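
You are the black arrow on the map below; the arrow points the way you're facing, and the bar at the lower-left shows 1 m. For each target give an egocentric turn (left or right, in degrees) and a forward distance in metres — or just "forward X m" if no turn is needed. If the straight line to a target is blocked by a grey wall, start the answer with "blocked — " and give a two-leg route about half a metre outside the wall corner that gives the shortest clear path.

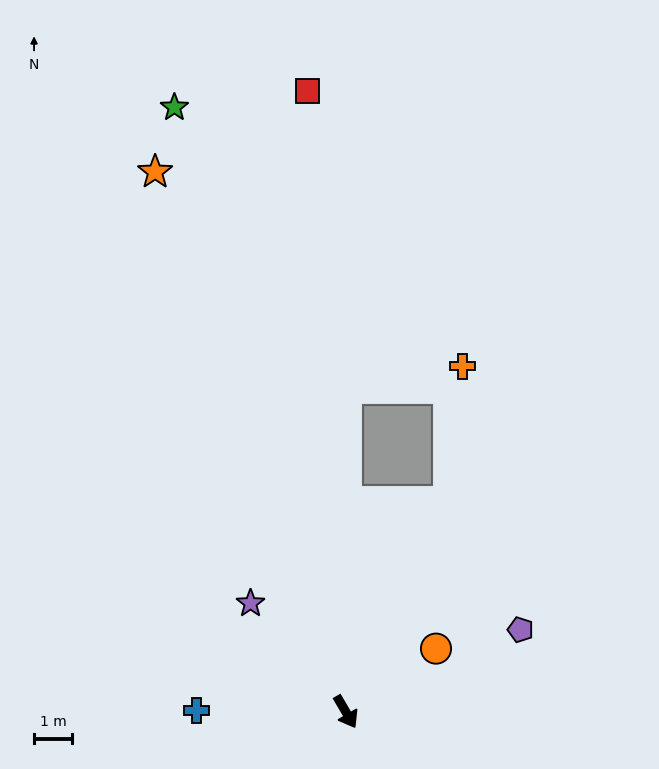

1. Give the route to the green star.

turn left 166°, forward 16.4 m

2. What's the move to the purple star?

turn right 169°, forward 3.8 m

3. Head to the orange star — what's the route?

turn left 169°, forward 14.9 m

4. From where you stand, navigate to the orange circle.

turn left 95°, forward 2.9 m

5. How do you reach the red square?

turn left 153°, forward 16.2 m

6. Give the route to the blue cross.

turn right 121°, forward 3.9 m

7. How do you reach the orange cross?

blocked — turn left 124°, forward 6.1 m, then turn left 20°, forward 3.6 m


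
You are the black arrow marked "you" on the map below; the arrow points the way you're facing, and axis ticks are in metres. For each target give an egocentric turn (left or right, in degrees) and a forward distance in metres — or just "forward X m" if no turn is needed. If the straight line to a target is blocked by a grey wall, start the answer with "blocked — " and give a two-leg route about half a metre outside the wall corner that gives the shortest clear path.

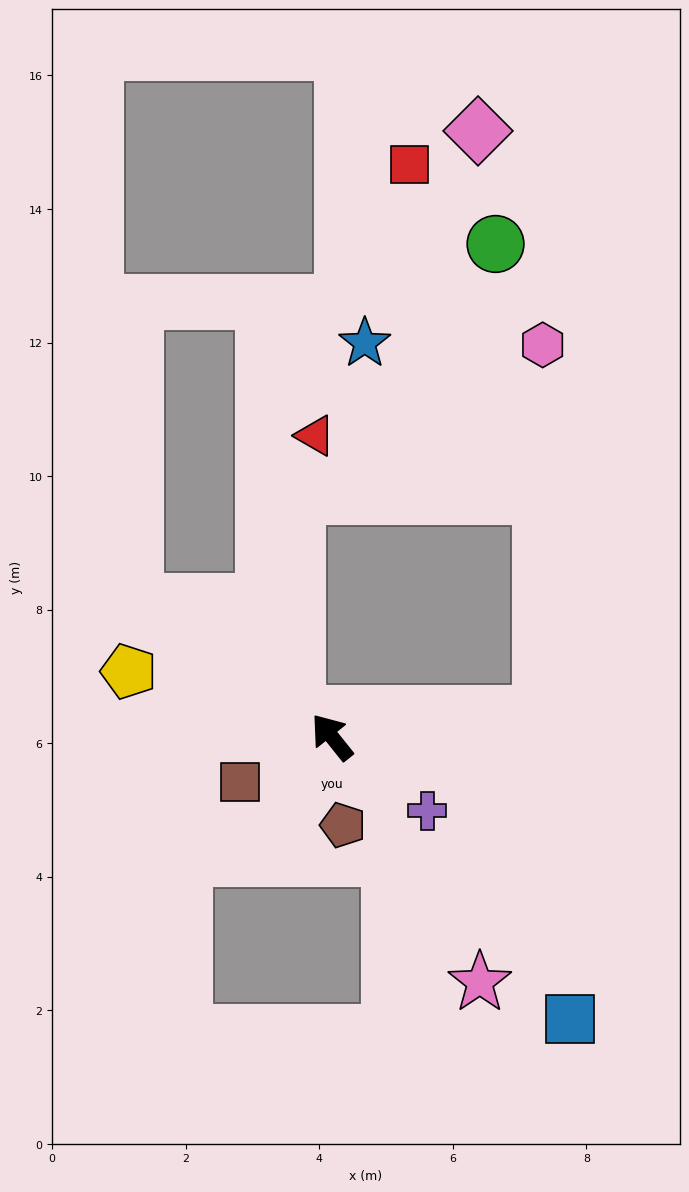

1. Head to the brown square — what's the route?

turn left 77°, forward 1.5 m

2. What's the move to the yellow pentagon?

turn left 33°, forward 3.2 m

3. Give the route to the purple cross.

turn right 166°, forward 1.8 m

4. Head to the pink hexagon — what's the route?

blocked — turn right 122°, forward 3.2 m, then turn left 83°, forward 5.5 m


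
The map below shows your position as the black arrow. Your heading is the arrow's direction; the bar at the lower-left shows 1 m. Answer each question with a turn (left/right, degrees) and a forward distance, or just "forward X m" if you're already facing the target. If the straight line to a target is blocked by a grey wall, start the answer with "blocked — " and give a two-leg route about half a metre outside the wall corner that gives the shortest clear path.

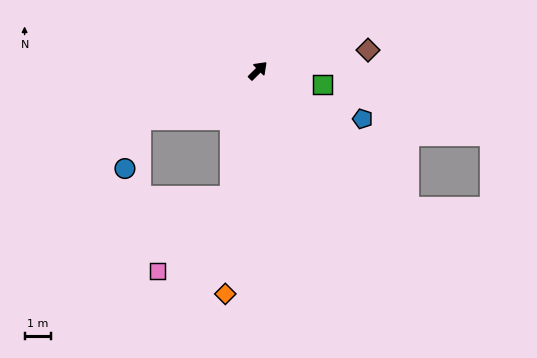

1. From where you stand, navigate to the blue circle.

blocked — turn left 158°, forward 4.8 m, then turn left 50°, forward 2.0 m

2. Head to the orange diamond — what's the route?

turn right 143°, forward 8.6 m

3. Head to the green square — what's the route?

turn right 57°, forward 2.5 m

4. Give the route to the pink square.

blocked — turn right 147°, forward 4.9 m, then turn right 33°, forward 4.0 m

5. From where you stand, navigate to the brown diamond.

turn right 34°, forward 4.3 m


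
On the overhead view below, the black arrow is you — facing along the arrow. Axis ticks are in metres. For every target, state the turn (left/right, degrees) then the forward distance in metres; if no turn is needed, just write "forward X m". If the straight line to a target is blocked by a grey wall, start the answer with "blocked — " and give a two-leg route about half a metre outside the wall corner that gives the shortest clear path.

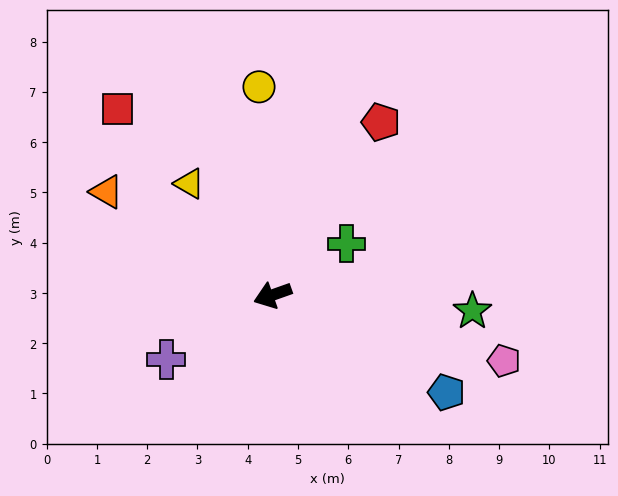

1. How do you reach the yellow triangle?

turn right 73°, forward 2.8 m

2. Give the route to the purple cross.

turn left 12°, forward 2.5 m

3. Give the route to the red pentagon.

turn right 142°, forward 4.1 m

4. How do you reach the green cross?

turn right 165°, forward 1.8 m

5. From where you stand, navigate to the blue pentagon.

turn left 131°, forward 4.0 m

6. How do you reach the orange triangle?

turn right 51°, forward 3.9 m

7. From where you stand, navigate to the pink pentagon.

turn left 145°, forward 4.8 m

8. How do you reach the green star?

turn left 156°, forward 4.0 m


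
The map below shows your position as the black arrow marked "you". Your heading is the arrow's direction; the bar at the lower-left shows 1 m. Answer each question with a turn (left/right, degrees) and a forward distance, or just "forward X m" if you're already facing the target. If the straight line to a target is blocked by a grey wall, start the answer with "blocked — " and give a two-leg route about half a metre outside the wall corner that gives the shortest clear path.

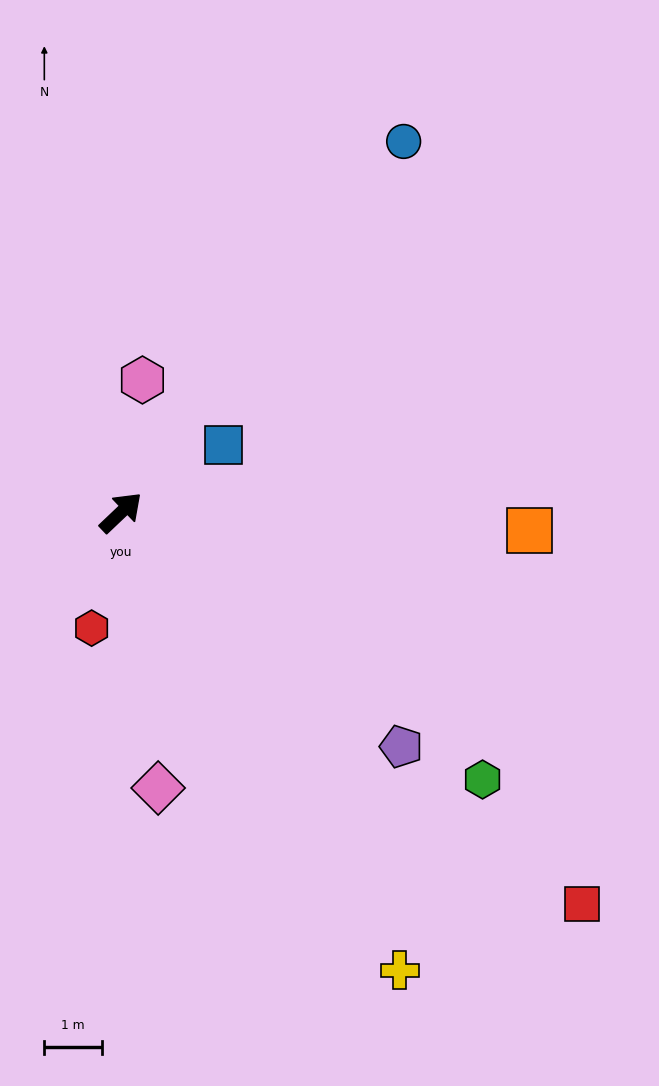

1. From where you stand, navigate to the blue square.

turn right 10°, forward 2.1 m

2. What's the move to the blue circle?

turn left 9°, forward 8.1 m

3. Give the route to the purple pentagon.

turn right 83°, forward 6.4 m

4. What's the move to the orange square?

turn right 46°, forward 7.1 m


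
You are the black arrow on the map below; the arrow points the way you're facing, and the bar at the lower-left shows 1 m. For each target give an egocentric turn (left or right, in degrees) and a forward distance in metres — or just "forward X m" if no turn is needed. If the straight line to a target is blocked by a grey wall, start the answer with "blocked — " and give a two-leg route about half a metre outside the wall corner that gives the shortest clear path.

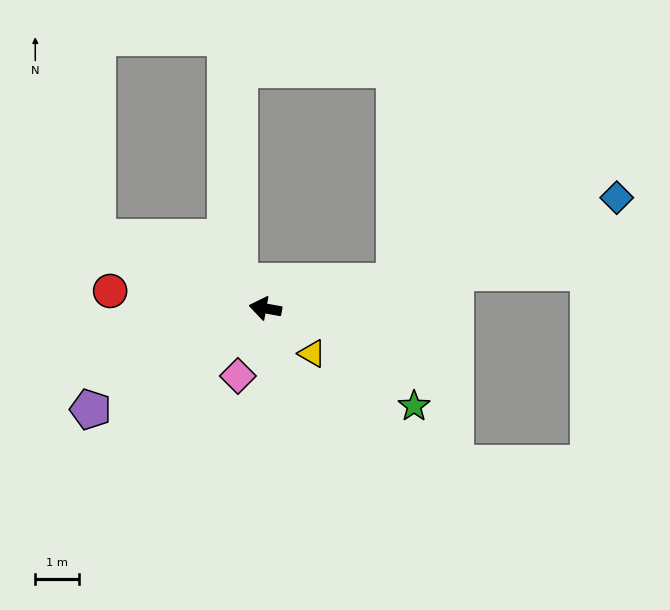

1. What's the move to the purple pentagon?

turn left 40°, forward 4.6 m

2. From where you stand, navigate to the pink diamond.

turn left 78°, forward 1.7 m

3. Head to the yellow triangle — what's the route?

turn left 146°, forward 1.5 m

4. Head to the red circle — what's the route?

turn left 4°, forward 3.6 m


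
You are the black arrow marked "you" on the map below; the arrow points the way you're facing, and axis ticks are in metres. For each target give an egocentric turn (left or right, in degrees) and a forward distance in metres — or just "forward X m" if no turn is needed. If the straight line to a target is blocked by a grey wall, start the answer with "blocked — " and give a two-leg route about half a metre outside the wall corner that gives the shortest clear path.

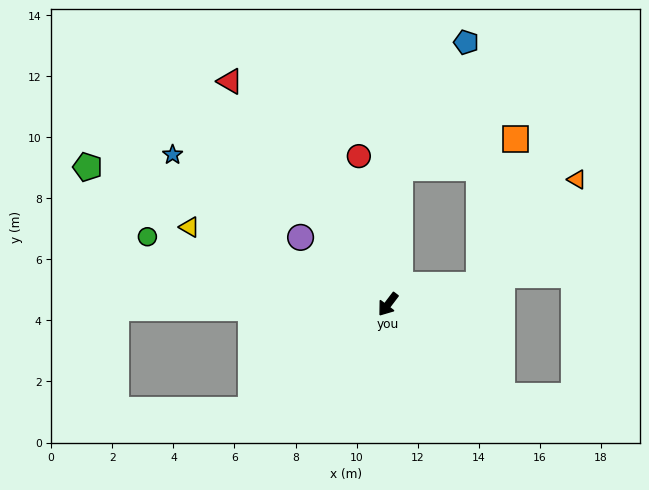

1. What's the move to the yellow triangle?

turn right 74°, forward 7.0 m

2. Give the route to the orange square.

blocked — turn left 139°, forward 3.1 m, then turn left 64°, forward 4.9 m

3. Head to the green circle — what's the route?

turn right 68°, forward 8.2 m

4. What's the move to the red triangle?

turn right 107°, forward 8.9 m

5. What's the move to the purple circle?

turn right 90°, forward 3.6 m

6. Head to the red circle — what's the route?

turn right 132°, forward 4.9 m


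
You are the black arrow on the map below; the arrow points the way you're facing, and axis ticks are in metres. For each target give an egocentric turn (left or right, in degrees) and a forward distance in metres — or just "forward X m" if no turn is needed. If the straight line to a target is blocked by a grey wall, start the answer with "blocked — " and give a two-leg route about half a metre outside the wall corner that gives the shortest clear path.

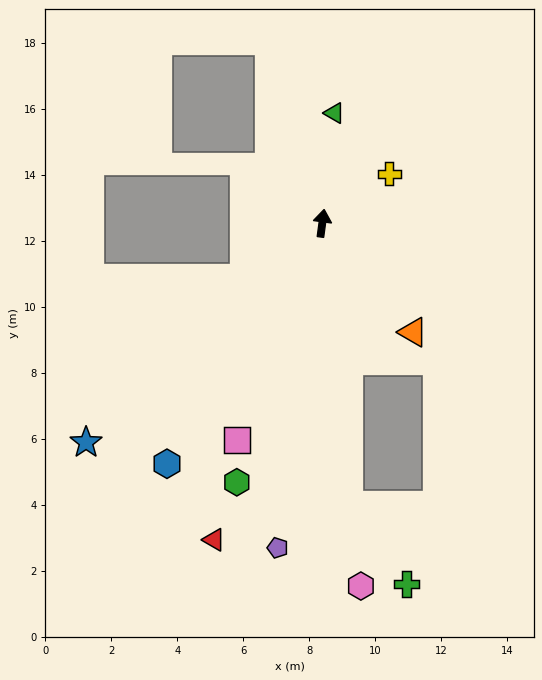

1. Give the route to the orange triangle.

turn right 133°, forward 4.3 m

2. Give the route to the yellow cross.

turn right 46°, forward 2.5 m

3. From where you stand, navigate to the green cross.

blocked — turn right 167°, forward 8.6 m, then turn left 31°, forward 3.0 m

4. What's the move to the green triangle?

forward 3.4 m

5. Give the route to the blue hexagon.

turn left 155°, forward 8.7 m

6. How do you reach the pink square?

turn left 166°, forward 7.1 m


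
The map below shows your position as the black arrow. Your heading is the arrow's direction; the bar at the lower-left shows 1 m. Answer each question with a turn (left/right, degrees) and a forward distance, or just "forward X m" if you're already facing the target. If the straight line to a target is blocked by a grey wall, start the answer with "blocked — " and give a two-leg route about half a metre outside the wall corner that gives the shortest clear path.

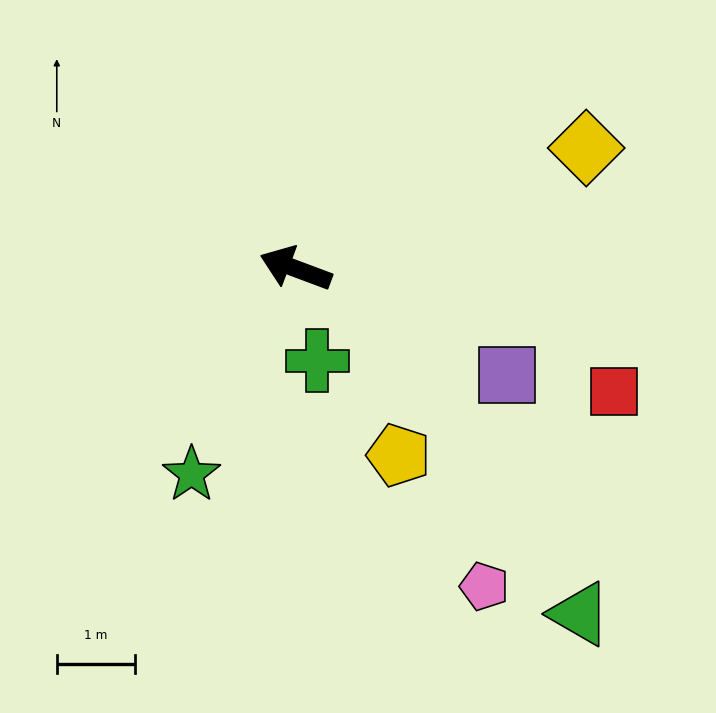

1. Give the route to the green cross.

turn left 124°, forward 1.2 m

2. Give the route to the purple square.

turn left 174°, forward 3.0 m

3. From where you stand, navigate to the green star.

turn left 84°, forward 2.9 m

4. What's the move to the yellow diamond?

turn right 137°, forward 4.0 m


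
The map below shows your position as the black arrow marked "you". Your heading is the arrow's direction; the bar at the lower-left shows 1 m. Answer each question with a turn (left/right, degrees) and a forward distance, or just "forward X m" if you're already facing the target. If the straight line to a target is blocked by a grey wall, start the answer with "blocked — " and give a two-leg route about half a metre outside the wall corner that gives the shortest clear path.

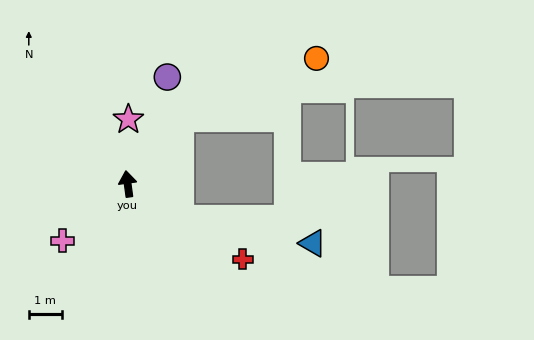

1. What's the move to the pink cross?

turn left 123°, forward 2.6 m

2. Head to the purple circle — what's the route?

turn right 28°, forward 3.5 m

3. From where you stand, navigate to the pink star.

turn right 8°, forward 2.0 m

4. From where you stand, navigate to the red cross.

turn right 131°, forward 4.2 m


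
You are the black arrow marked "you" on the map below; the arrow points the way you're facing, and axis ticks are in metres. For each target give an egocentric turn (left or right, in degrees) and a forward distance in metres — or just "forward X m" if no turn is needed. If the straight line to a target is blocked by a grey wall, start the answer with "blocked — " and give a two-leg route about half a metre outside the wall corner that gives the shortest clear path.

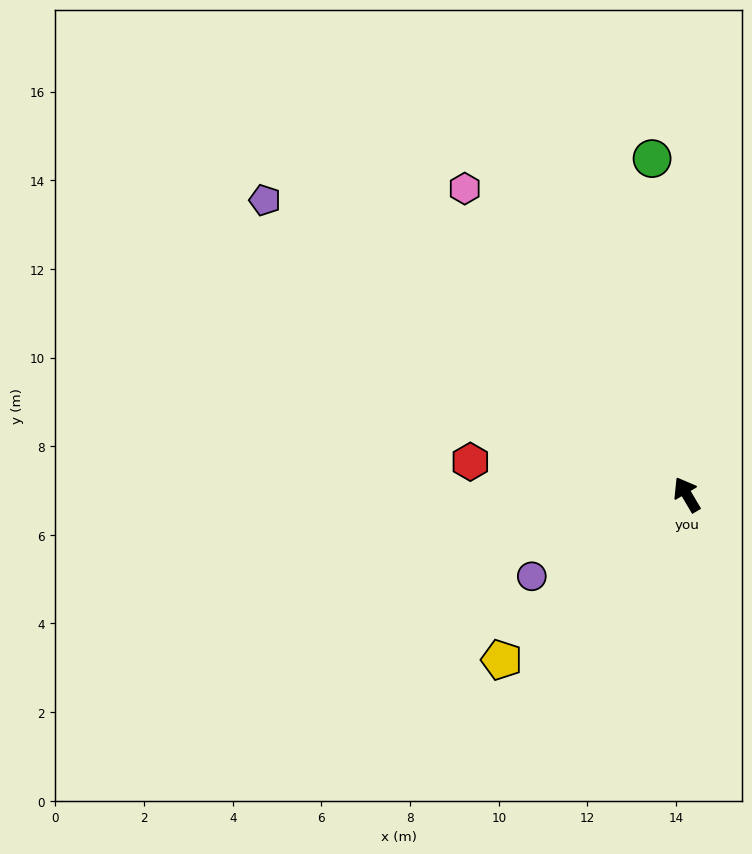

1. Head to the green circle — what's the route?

turn right 25°, forward 7.6 m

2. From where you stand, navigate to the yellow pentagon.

turn left 101°, forward 5.6 m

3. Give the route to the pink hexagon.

turn left 5°, forward 8.5 m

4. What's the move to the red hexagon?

turn left 51°, forward 4.9 m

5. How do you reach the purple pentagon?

turn left 25°, forward 11.6 m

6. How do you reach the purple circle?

turn left 87°, forward 4.0 m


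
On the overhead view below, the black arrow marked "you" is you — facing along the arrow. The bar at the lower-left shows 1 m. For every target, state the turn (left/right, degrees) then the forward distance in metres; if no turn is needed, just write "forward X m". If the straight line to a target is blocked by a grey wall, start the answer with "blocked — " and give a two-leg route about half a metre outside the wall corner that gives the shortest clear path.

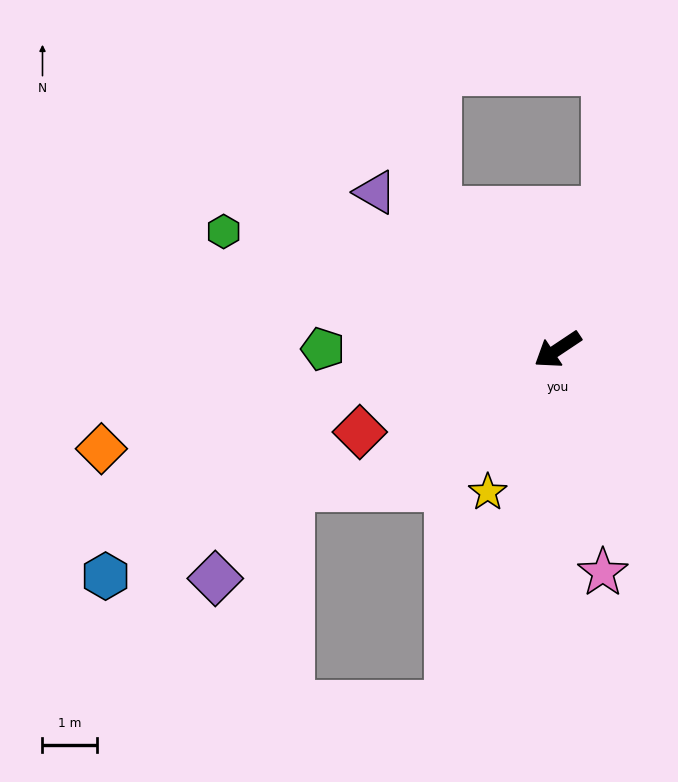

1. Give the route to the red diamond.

turn right 11°, forward 3.9 m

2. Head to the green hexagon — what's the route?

turn right 53°, forward 6.5 m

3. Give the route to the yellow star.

turn left 30°, forward 2.9 m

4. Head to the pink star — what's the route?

turn left 68°, forward 4.2 m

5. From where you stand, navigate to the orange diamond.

turn right 21°, forward 8.5 m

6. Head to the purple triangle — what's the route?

turn right 74°, forward 4.4 m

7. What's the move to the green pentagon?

turn right 34°, forward 4.3 m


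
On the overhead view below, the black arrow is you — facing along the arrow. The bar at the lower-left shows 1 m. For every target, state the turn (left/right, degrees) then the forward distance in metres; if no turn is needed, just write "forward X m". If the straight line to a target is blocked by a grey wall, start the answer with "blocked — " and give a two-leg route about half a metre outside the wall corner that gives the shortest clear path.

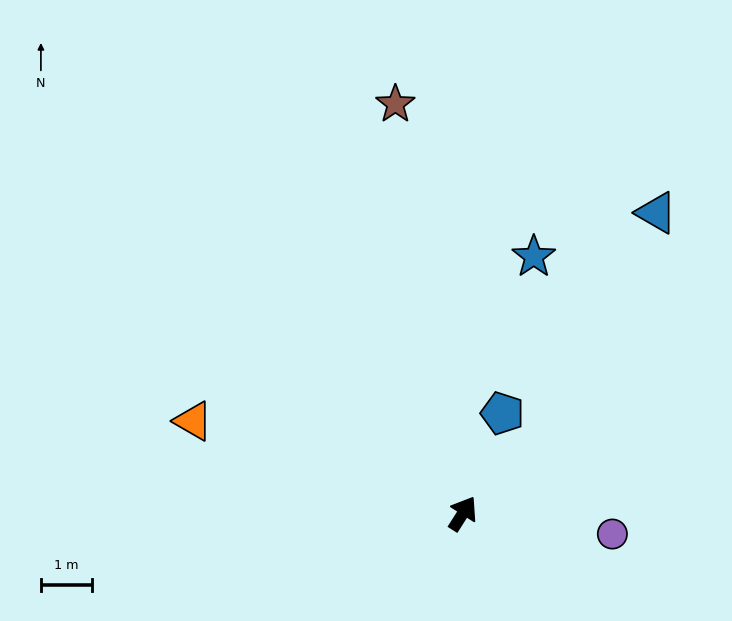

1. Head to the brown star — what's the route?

turn left 42°, forward 8.1 m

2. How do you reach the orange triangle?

turn left 104°, forward 5.6 m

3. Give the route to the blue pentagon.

turn left 11°, forward 2.1 m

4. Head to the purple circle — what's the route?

turn right 65°, forward 3.0 m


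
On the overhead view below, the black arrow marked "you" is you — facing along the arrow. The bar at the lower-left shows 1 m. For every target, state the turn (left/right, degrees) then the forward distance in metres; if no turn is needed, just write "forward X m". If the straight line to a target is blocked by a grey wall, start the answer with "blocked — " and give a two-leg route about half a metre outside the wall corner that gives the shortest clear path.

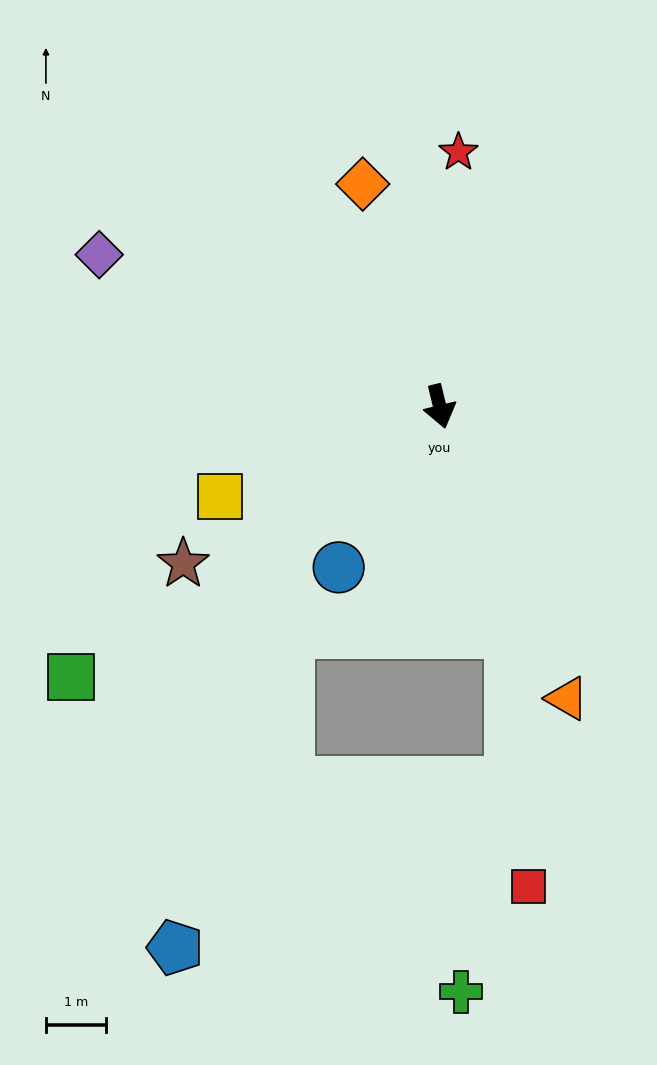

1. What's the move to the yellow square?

turn right 81°, forward 4.0 m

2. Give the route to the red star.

turn left 162°, forward 4.3 m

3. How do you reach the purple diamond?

turn right 128°, forward 6.2 m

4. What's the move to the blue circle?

turn right 46°, forward 3.2 m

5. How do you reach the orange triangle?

turn left 10°, forward 5.3 m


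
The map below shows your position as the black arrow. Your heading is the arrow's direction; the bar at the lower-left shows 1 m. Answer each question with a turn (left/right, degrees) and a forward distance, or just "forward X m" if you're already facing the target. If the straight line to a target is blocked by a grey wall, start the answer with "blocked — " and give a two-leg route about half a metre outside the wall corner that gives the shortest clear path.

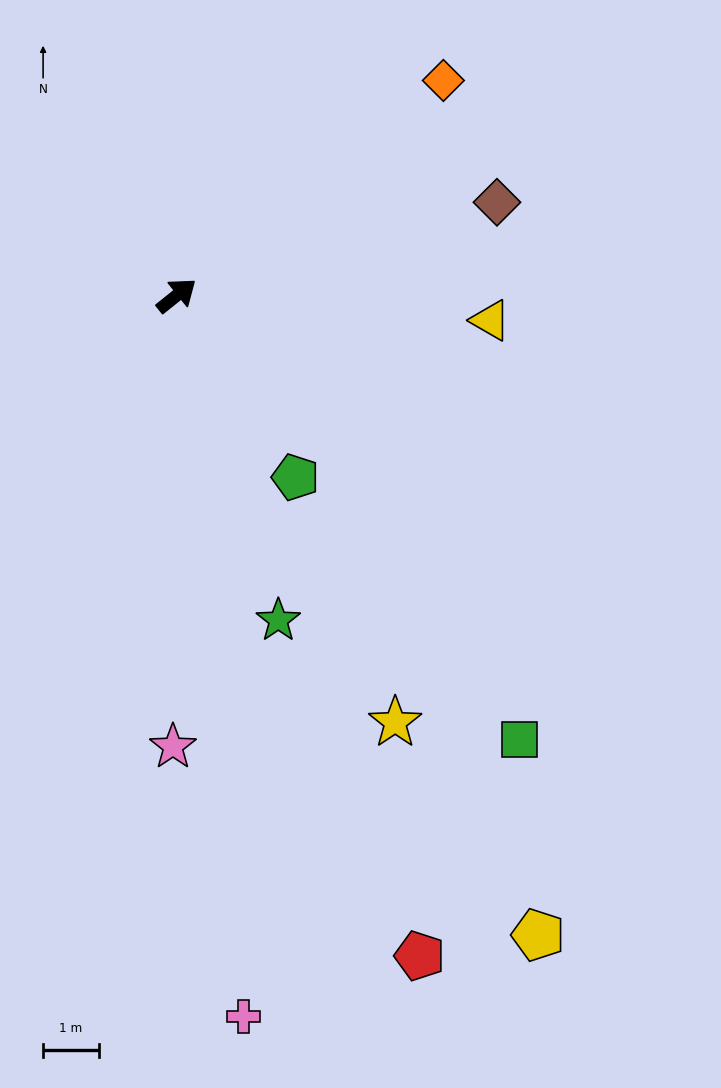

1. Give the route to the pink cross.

turn right 123°, forward 13.0 m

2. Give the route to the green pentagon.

turn right 96°, forward 3.9 m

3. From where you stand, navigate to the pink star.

turn right 129°, forward 8.1 m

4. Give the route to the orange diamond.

forward 6.1 m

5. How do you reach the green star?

turn right 111°, forward 6.1 m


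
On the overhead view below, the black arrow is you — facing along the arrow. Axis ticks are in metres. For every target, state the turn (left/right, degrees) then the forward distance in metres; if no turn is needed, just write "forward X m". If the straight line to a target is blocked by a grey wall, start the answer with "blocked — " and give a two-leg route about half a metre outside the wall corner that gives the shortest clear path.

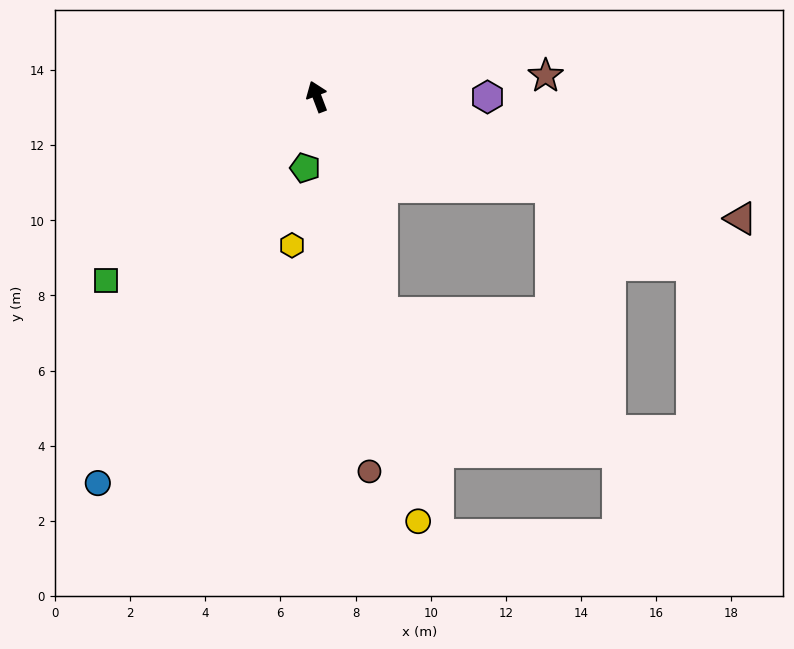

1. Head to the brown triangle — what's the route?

turn right 127°, forward 11.7 m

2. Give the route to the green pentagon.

turn left 150°, forward 1.9 m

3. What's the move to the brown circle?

turn left 167°, forward 10.1 m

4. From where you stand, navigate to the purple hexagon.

turn right 111°, forward 4.5 m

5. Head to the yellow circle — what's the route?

turn left 173°, forward 11.6 m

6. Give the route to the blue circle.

turn left 130°, forward 11.8 m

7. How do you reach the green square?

turn left 110°, forward 7.4 m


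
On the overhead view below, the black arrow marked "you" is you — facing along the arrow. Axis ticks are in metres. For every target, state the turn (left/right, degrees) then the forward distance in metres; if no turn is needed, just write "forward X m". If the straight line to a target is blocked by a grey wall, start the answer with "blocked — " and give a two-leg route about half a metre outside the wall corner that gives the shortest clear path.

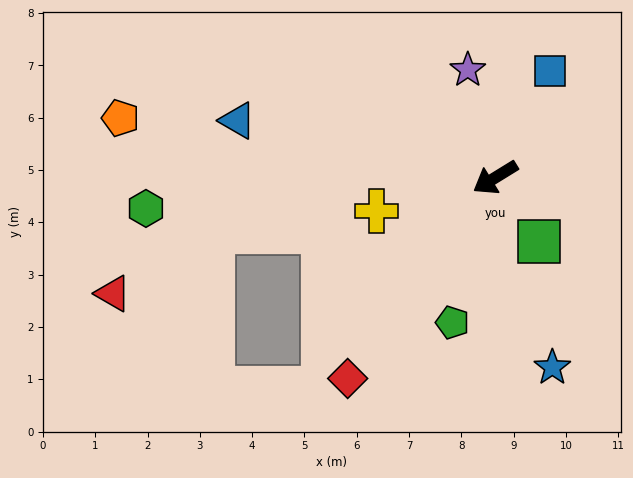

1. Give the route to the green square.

turn left 93°, forward 1.5 m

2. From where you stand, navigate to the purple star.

turn right 107°, forward 2.1 m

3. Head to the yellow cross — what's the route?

turn right 16°, forward 2.4 m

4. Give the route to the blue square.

turn right 149°, forward 2.3 m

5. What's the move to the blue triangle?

turn right 44°, forward 5.0 m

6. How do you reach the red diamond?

turn left 22°, forward 4.8 m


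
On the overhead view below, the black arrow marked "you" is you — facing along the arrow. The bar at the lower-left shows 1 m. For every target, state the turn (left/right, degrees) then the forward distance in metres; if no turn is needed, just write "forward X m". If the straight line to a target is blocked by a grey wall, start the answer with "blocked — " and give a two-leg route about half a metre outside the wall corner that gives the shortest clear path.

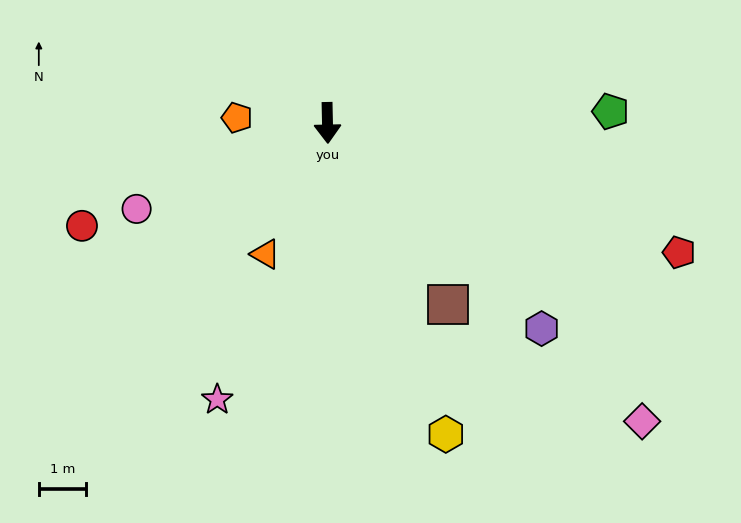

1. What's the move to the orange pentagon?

turn right 94°, forward 1.9 m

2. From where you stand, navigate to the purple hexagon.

turn left 45°, forward 6.3 m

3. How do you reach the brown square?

turn left 32°, forward 4.6 m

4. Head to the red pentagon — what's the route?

turn left 69°, forward 7.9 m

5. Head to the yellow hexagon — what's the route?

turn left 20°, forward 7.0 m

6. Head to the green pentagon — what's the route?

turn left 91°, forward 6.0 m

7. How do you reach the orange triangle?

turn right 26°, forward 3.1 m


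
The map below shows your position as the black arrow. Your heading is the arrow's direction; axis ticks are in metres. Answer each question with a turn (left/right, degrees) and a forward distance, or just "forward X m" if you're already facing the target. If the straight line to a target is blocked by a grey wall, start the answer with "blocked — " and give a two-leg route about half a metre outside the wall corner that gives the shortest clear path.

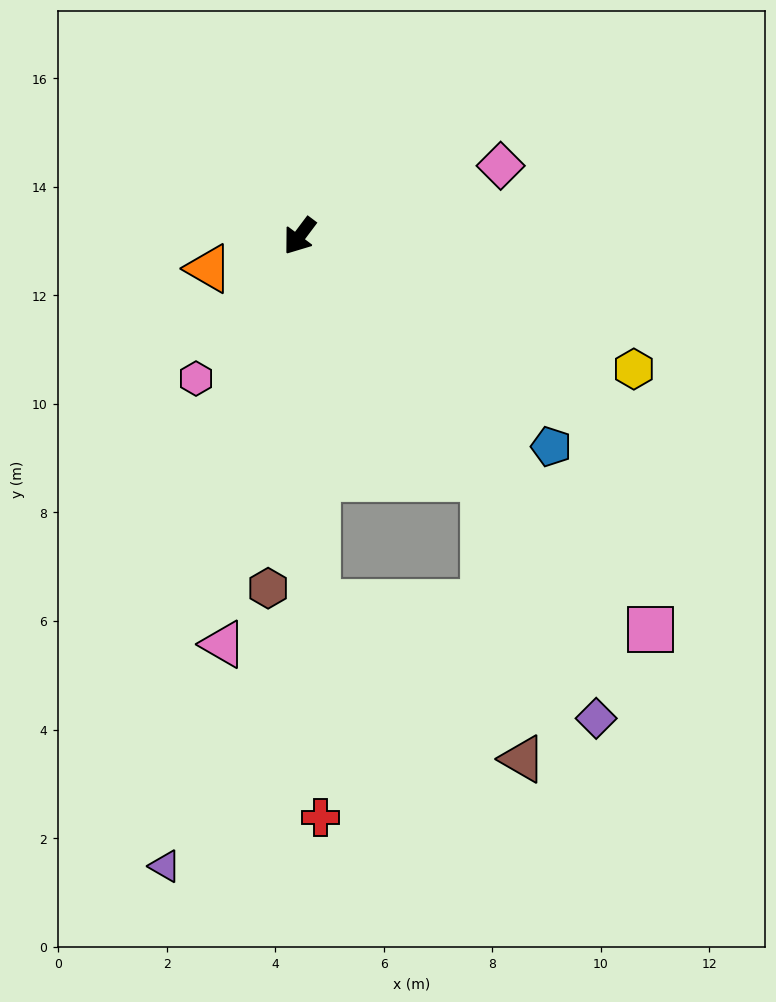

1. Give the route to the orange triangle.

turn right 33°, forward 1.8 m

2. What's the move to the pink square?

turn left 79°, forward 9.7 m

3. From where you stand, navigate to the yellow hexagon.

turn left 105°, forward 6.6 m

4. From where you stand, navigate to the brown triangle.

blocked — turn left 74°, forward 5.6 m, then turn right 29°, forward 5.2 m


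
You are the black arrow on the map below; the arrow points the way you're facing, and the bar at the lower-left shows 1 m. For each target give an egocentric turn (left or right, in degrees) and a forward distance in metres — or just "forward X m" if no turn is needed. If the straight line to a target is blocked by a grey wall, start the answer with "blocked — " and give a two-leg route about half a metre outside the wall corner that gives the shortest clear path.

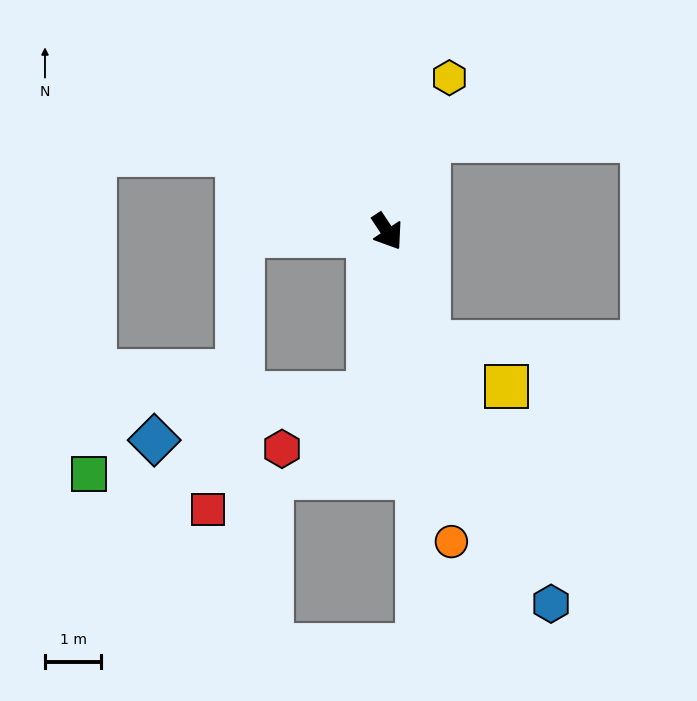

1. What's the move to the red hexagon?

blocked — turn right 40°, forward 2.9 m, then turn right 52°, forward 1.8 m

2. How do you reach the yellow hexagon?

turn left 124°, forward 2.9 m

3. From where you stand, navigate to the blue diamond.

blocked — turn right 40°, forward 2.9 m, then turn right 72°, forward 3.9 m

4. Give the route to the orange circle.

turn right 22°, forward 5.6 m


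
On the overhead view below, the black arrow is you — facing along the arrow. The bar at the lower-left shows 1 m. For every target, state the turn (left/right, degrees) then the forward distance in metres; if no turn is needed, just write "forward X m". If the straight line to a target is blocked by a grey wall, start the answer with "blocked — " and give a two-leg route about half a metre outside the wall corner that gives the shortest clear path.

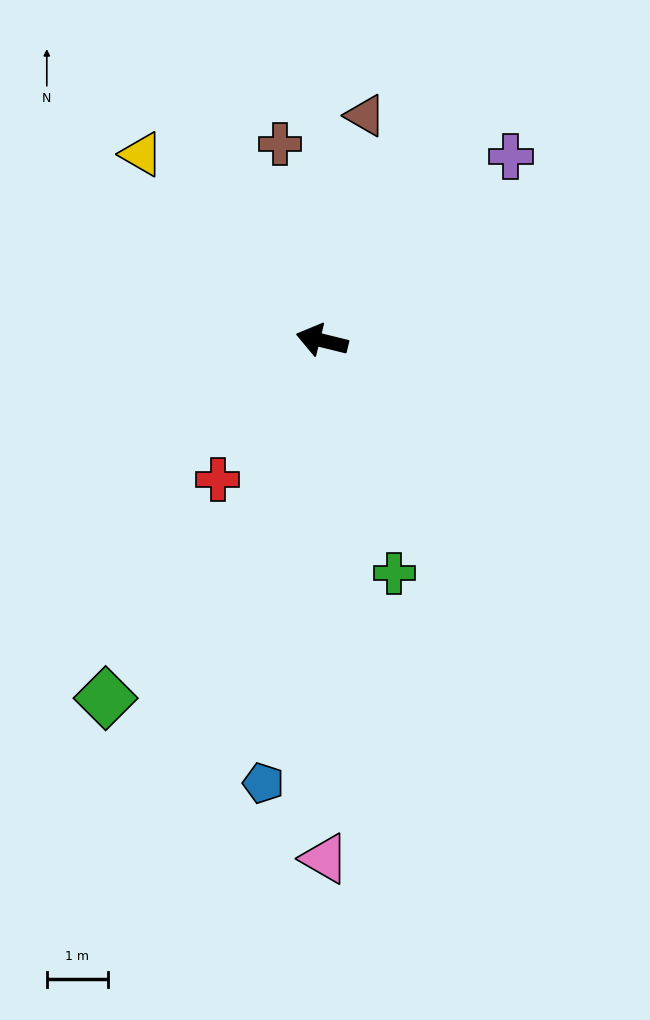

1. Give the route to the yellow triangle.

turn right 32°, forward 4.2 m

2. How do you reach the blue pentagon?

turn left 96°, forward 7.3 m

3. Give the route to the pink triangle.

turn left 104°, forward 8.5 m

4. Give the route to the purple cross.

turn right 122°, forward 4.3 m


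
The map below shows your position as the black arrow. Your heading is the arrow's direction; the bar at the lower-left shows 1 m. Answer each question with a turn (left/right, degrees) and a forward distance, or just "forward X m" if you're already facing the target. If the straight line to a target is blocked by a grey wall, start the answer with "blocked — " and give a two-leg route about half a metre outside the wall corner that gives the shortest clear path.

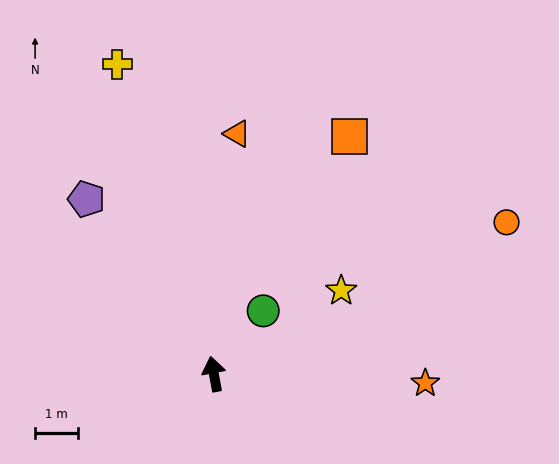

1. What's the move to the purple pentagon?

turn left 26°, forward 5.0 m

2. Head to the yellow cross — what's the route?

turn left 7°, forward 7.6 m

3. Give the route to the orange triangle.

turn right 16°, forward 5.6 m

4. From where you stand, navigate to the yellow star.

turn right 67°, forward 3.5 m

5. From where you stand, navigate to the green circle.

turn right 49°, forward 1.9 m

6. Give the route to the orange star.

turn right 103°, forward 4.9 m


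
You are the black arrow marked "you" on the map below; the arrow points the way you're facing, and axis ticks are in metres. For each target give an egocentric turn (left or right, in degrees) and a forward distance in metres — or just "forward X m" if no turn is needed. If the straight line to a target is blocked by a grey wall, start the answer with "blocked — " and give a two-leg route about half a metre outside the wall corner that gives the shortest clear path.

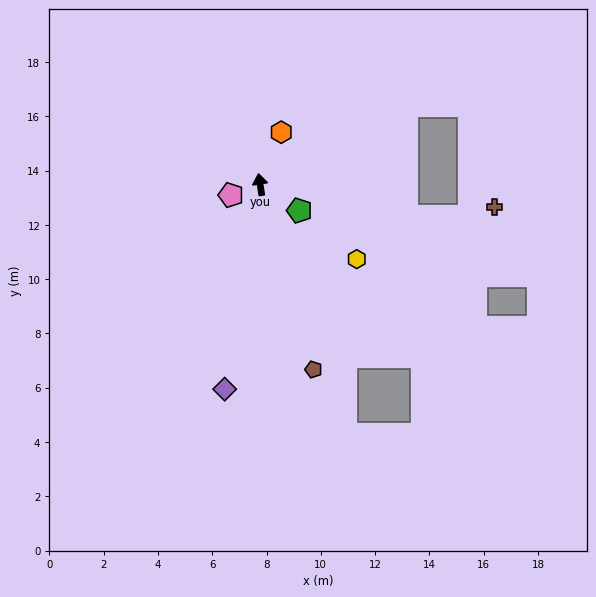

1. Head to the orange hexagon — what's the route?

turn right 31°, forward 2.1 m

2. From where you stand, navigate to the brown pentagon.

turn right 173°, forward 7.1 m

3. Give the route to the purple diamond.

turn left 161°, forward 7.6 m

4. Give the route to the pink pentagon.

turn left 101°, forward 1.1 m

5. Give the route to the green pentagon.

turn right 132°, forward 1.7 m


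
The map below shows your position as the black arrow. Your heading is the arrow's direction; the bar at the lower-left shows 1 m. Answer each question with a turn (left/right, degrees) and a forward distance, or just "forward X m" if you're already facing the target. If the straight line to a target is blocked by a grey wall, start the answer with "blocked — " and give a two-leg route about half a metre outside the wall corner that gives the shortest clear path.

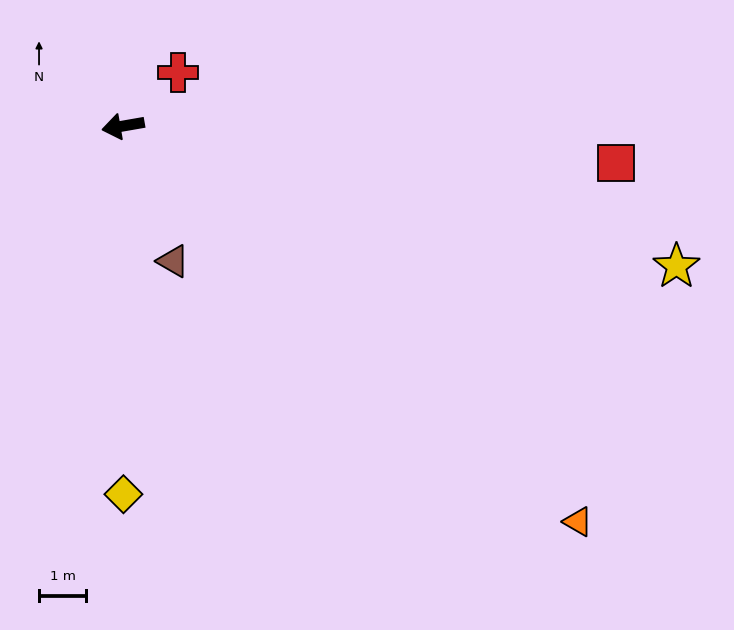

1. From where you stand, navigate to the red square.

turn left 166°, forward 10.5 m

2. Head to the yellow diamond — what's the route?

turn left 80°, forward 7.8 m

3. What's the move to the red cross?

turn right 146°, forward 1.6 m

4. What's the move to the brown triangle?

turn left 100°, forward 3.1 m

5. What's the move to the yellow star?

turn left 156°, forward 12.1 m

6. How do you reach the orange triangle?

turn left 129°, forward 12.8 m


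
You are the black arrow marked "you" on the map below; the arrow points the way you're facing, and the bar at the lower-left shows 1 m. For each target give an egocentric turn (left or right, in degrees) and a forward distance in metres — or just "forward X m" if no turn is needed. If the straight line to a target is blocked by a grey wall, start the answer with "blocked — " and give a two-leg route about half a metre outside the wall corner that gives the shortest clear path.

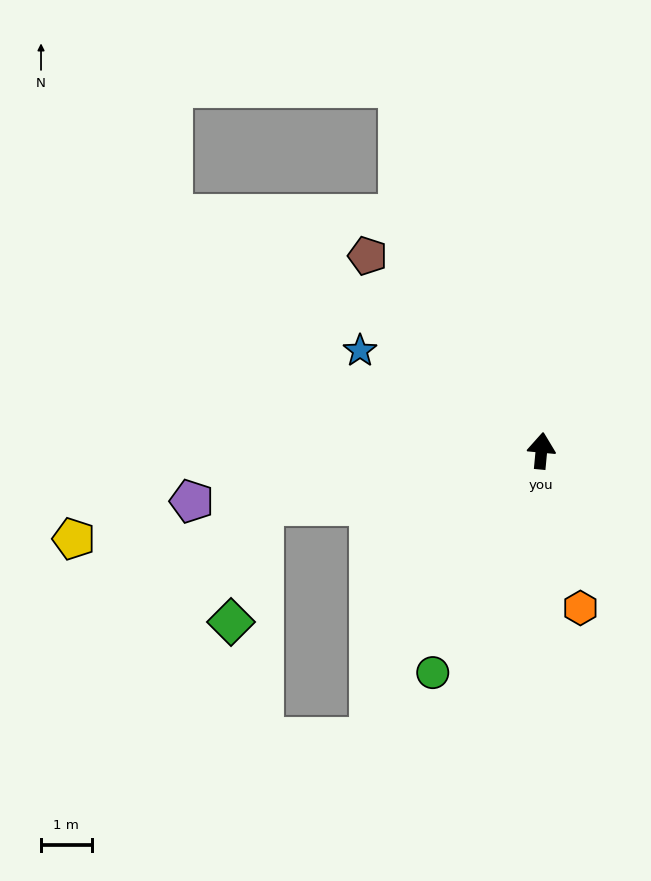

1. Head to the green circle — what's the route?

turn left 159°, forward 4.9 m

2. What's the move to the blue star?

turn left 66°, forward 4.1 m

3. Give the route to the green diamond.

blocked — turn left 106°, forward 5.6 m, then turn left 65°, forward 2.4 m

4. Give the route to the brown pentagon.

turn left 47°, forward 5.2 m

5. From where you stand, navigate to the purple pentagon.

turn left 104°, forward 7.0 m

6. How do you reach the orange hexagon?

turn right 161°, forward 3.2 m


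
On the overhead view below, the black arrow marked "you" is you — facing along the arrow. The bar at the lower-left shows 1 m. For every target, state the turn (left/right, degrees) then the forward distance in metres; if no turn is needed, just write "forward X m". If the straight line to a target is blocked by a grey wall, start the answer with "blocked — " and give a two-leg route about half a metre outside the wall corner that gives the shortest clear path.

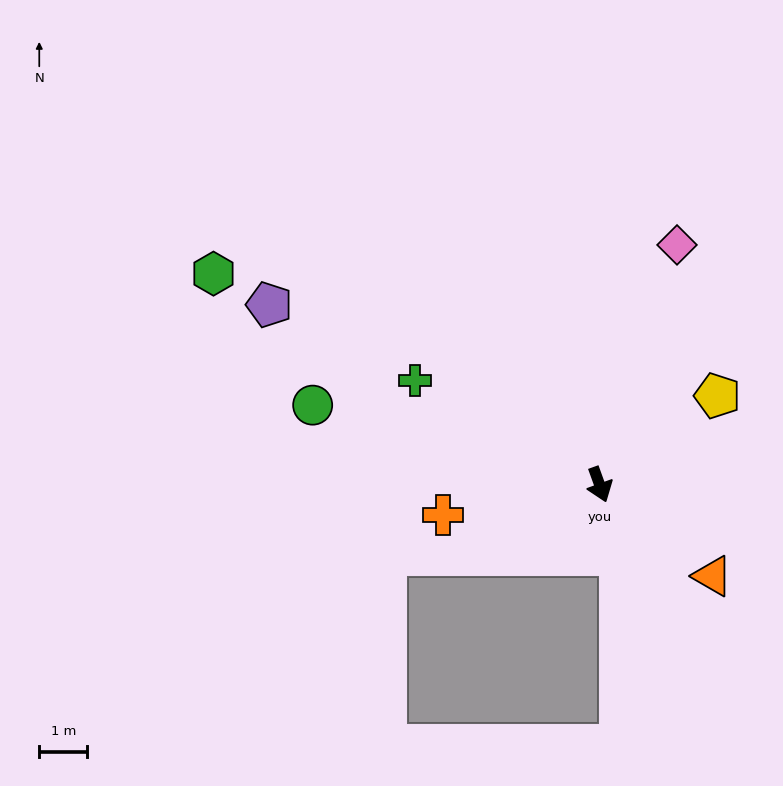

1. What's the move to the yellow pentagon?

turn left 107°, forward 3.1 m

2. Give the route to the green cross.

turn right 139°, forward 4.4 m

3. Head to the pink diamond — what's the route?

turn left 142°, forward 5.2 m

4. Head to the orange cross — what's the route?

turn right 99°, forward 3.3 m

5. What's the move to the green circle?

turn right 125°, forward 6.2 m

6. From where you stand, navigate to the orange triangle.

turn left 31°, forward 3.0 m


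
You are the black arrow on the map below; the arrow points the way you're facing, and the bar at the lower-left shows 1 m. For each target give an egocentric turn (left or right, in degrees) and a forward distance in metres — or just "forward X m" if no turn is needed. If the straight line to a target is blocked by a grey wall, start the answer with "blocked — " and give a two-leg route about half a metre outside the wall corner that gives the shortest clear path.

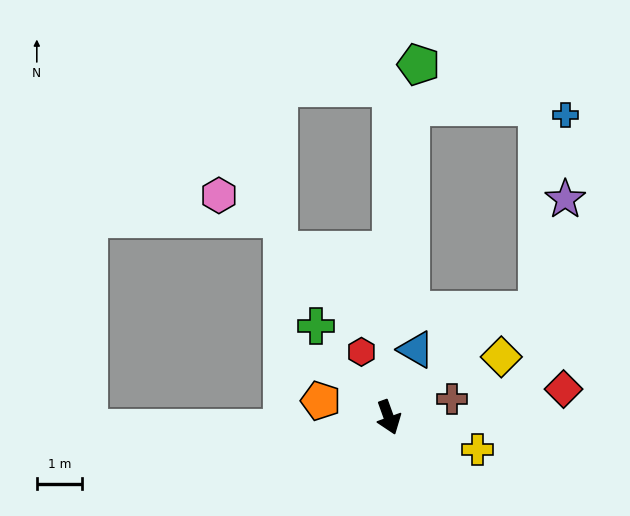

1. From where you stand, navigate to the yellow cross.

turn left 50°, forward 2.1 m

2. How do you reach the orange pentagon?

turn right 123°, forward 1.5 m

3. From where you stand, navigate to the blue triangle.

turn left 138°, forward 1.6 m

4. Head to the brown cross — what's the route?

turn left 86°, forward 1.5 m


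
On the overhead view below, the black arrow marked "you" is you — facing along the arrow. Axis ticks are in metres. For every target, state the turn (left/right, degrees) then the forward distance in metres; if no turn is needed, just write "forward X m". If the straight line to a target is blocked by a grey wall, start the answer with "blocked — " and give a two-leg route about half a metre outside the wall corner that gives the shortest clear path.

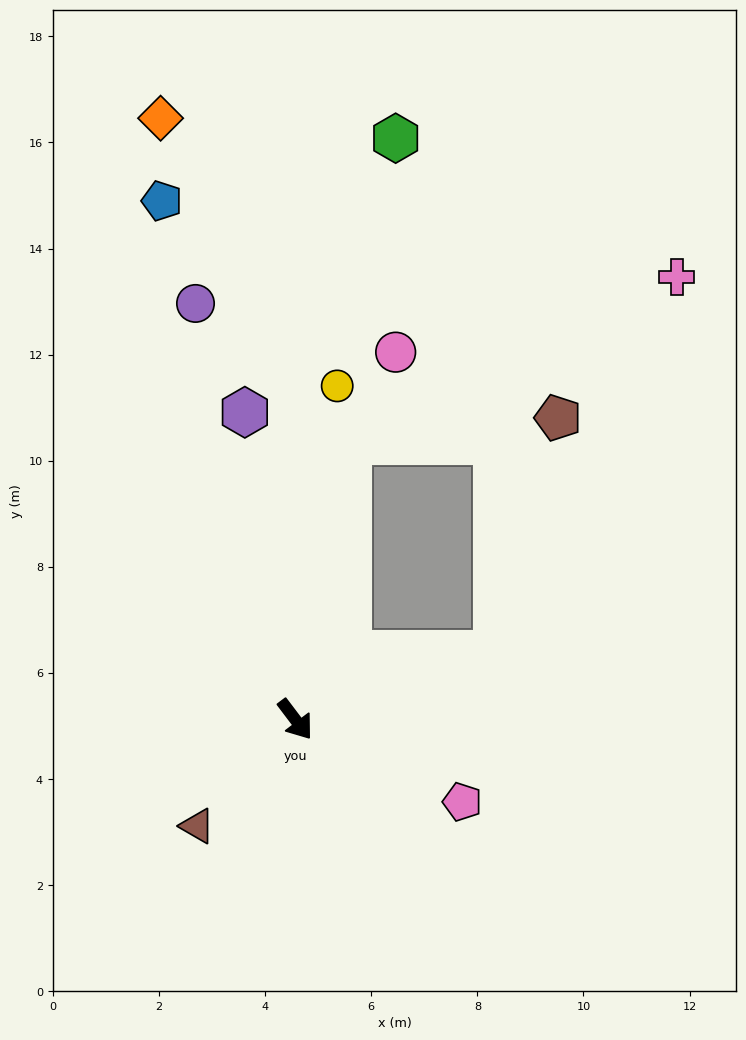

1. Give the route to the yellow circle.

turn left 136°, forward 6.3 m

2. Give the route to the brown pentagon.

blocked — turn left 71°, forward 4.0 m, then turn left 57°, forward 4.6 m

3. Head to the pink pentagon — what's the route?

turn left 27°, forward 3.5 m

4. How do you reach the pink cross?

blocked — turn left 71°, forward 4.0 m, then turn left 46°, forward 7.9 m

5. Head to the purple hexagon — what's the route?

turn left 152°, forward 5.9 m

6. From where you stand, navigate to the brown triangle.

turn right 80°, forward 2.7 m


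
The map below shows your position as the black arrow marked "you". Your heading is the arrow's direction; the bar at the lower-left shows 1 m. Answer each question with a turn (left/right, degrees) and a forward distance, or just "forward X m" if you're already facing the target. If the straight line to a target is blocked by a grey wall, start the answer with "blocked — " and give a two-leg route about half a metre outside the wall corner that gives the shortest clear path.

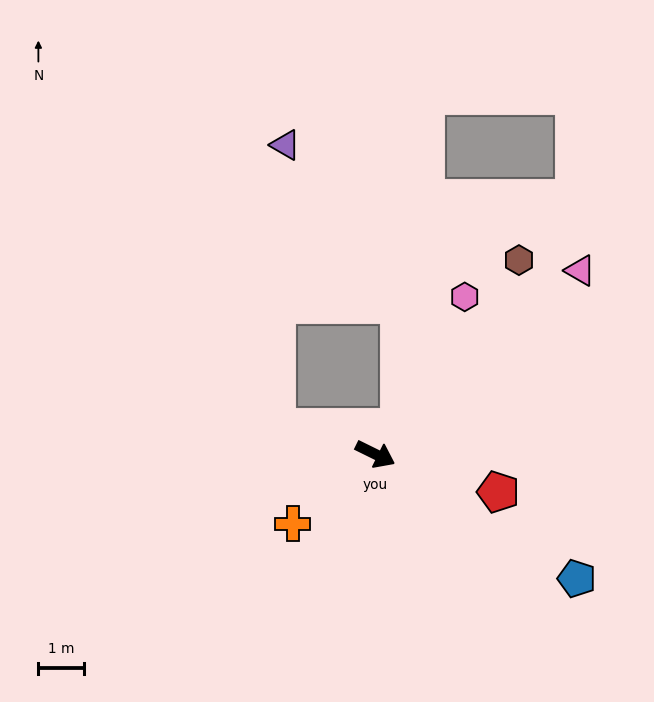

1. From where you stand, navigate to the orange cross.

turn right 114°, forward 2.4 m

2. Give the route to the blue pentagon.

turn right 5°, forward 5.2 m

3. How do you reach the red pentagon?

turn left 9°, forward 2.8 m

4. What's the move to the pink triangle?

turn left 68°, forward 6.0 m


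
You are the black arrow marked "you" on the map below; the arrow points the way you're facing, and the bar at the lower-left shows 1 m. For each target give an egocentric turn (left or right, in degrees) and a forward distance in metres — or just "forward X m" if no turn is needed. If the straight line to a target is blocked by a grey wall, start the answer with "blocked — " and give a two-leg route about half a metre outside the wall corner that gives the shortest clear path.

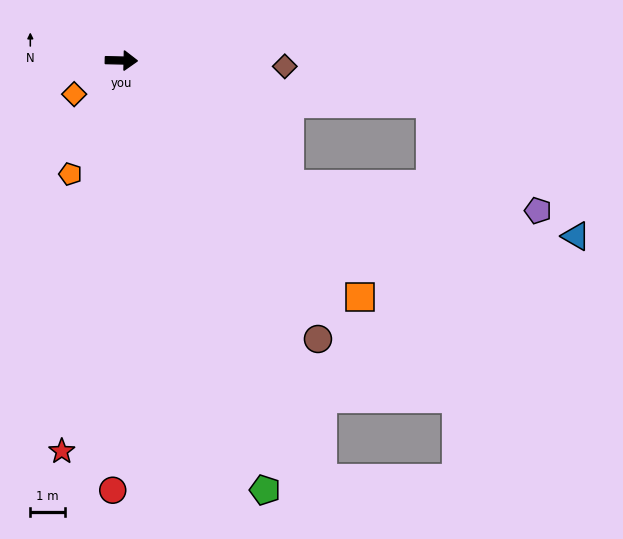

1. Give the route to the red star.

turn right 97°, forward 11.3 m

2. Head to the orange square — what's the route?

turn right 43°, forward 9.6 m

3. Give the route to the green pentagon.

turn right 70°, forward 13.0 m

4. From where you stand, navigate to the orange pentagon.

turn right 113°, forward 3.6 m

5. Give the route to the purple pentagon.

blocked — turn right 35°, forward 6.0 m, then turn left 30°, forward 7.1 m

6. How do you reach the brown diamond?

forward 4.7 m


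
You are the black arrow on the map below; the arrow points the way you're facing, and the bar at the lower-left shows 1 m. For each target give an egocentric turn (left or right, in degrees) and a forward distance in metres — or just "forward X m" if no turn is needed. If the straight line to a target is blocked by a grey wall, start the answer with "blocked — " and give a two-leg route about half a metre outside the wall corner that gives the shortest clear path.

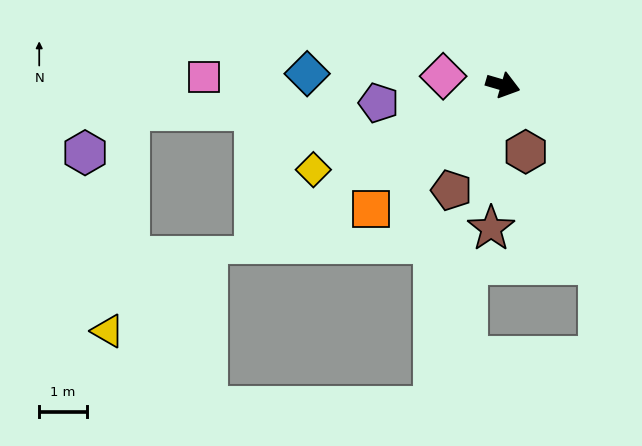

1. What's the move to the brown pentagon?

turn right 100°, forward 2.4 m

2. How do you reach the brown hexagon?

turn right 55°, forward 1.5 m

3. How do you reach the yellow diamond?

turn right 140°, forward 4.3 m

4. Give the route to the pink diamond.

turn right 172°, forward 1.3 m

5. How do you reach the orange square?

turn right 121°, forward 3.8 m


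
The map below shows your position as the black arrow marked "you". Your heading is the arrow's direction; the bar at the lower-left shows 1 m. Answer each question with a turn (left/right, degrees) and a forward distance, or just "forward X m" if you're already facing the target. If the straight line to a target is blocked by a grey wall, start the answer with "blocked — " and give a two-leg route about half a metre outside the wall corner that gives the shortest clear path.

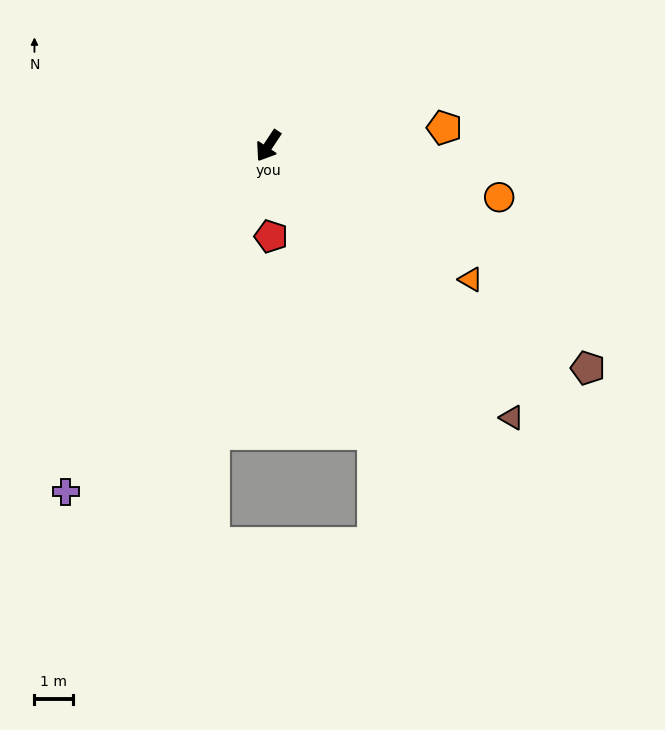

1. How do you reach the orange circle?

turn left 111°, forward 6.1 m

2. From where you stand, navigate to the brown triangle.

turn left 75°, forward 9.4 m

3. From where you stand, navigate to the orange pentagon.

turn left 129°, forward 4.6 m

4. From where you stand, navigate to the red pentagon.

turn left 35°, forward 2.3 m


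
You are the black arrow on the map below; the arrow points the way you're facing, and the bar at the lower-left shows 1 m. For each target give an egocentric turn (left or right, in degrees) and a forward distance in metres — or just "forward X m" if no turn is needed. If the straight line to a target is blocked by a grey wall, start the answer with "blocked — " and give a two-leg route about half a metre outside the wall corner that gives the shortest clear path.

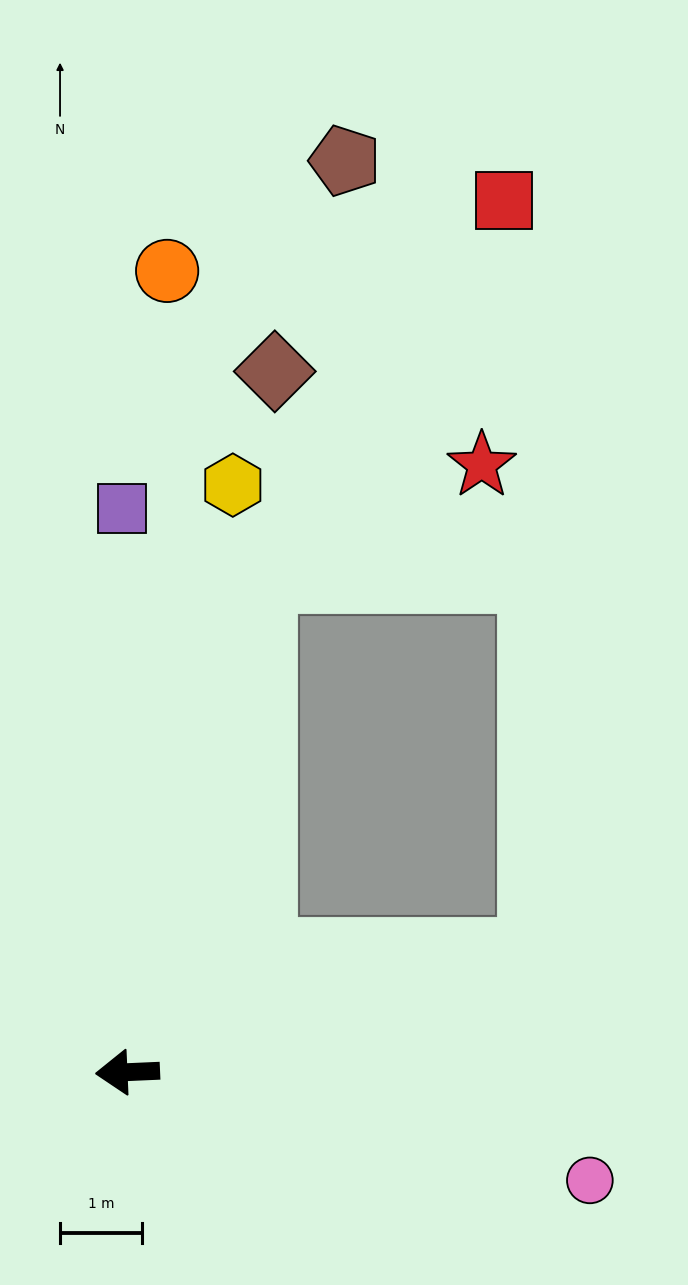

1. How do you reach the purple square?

turn right 92°, forward 6.9 m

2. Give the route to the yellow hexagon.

turn right 103°, forward 7.3 m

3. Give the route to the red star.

blocked — turn right 108°, forward 6.3 m, then turn right 47°, forward 3.0 m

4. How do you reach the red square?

blocked — turn right 108°, forward 6.3 m, then turn right 17°, forward 5.5 m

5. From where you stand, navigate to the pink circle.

turn left 164°, forward 5.8 m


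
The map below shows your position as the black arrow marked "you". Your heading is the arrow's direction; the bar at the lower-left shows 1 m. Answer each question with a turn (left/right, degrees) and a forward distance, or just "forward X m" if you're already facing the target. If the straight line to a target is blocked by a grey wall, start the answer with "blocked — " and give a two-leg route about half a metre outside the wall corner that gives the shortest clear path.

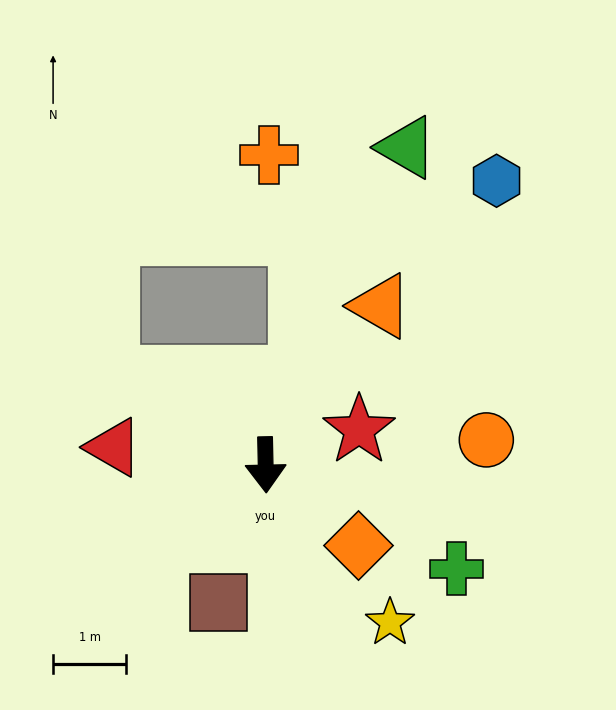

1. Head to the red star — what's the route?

turn left 109°, forward 1.4 m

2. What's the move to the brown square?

turn right 20°, forward 2.0 m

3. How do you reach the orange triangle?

turn left 143°, forward 2.7 m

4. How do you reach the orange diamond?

turn left 48°, forward 1.7 m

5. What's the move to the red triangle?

turn right 98°, forward 2.1 m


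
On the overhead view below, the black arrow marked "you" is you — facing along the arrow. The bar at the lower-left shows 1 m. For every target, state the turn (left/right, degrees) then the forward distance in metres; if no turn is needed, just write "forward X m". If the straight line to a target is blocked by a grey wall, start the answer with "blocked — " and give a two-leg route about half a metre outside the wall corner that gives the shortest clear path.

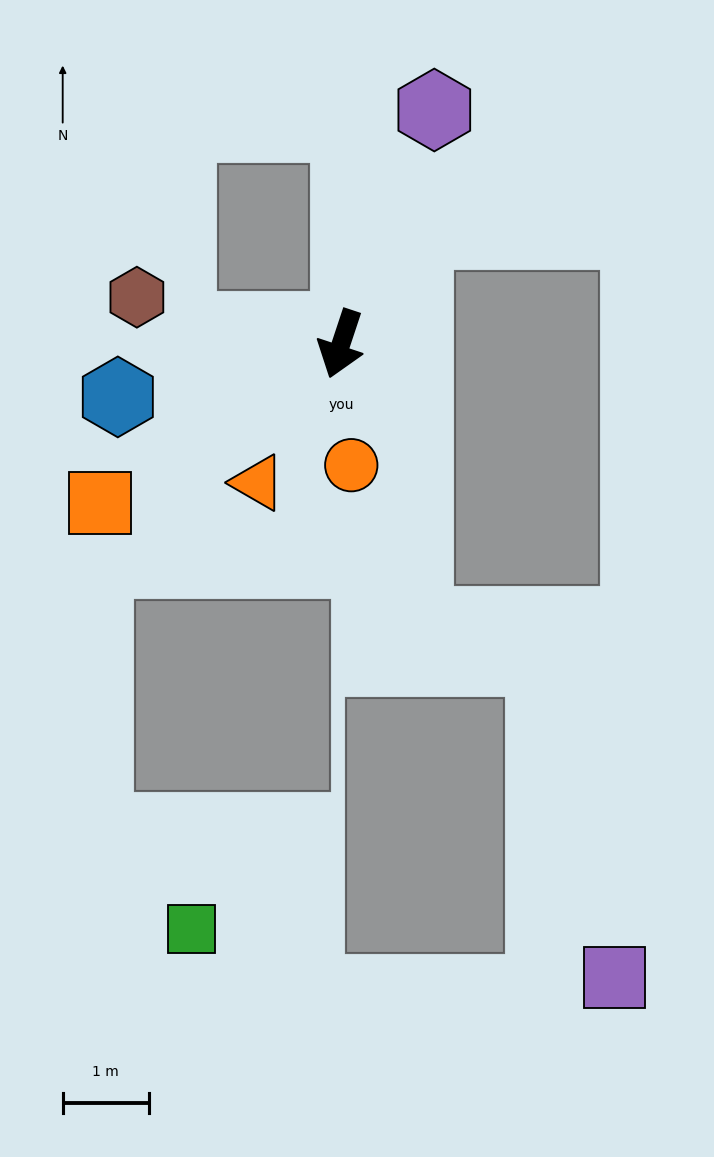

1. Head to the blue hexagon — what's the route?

turn right 58°, forward 2.7 m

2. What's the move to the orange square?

turn right 38°, forward 3.4 m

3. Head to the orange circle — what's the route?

turn left 23°, forward 1.4 m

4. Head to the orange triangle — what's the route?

turn right 13°, forward 1.9 m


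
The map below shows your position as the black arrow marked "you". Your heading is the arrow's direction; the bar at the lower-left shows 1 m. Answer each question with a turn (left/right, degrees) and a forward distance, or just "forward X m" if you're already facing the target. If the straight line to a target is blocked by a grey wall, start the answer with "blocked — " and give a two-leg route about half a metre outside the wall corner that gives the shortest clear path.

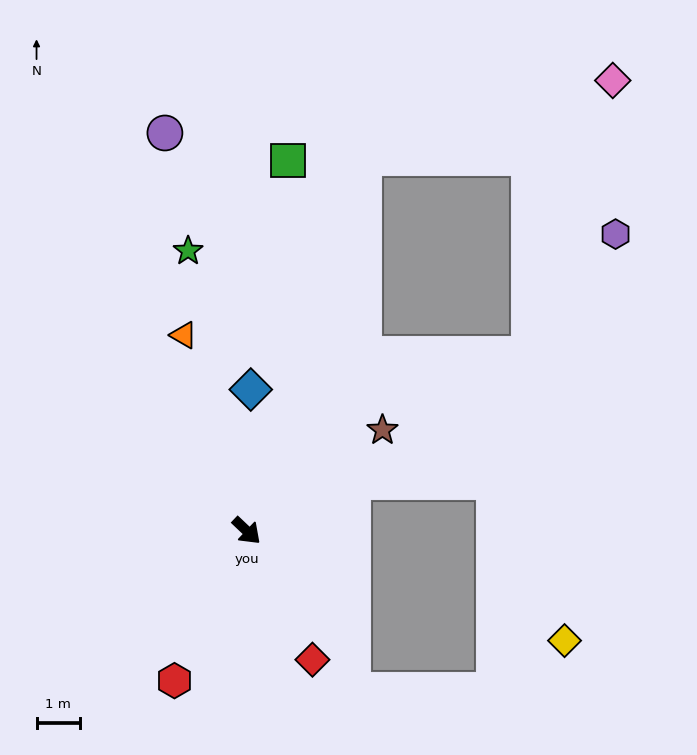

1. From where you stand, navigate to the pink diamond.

blocked — turn left 116°, forward 9.1 m, then turn right 55°, forward 6.0 m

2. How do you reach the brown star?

turn left 80°, forward 3.9 m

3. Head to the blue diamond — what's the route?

turn left 132°, forward 3.3 m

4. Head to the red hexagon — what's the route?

turn right 72°, forward 3.9 m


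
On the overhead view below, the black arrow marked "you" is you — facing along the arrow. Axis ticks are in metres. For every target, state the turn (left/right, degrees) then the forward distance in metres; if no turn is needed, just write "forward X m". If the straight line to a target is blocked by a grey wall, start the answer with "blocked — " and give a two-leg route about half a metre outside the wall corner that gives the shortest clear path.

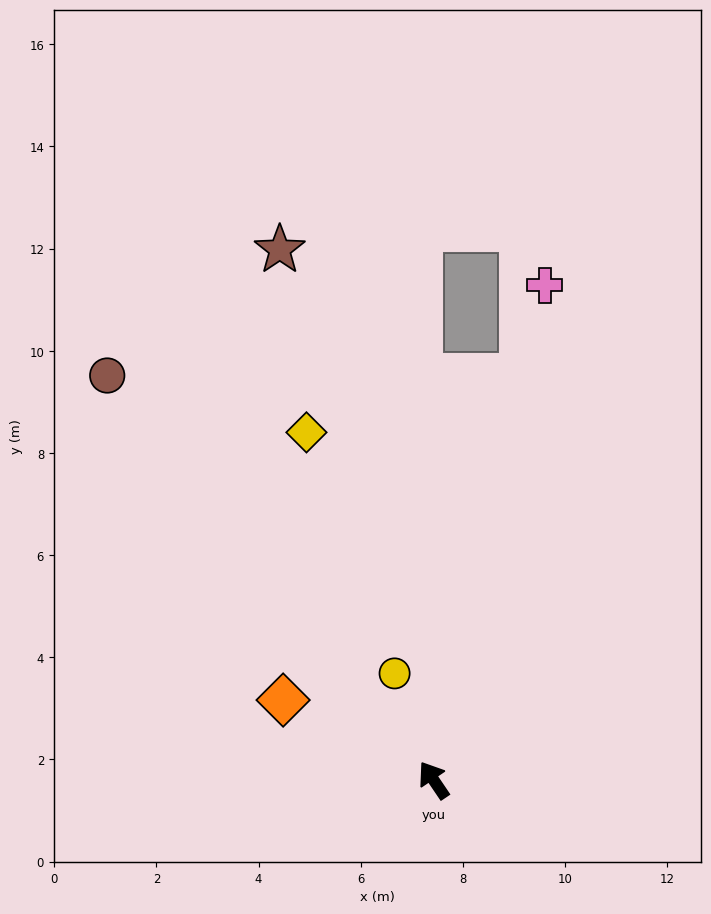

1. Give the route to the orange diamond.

turn left 28°, forward 3.3 m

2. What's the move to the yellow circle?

turn right 14°, forward 2.2 m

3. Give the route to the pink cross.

turn right 47°, forward 9.9 m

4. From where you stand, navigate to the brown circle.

turn left 5°, forward 10.2 m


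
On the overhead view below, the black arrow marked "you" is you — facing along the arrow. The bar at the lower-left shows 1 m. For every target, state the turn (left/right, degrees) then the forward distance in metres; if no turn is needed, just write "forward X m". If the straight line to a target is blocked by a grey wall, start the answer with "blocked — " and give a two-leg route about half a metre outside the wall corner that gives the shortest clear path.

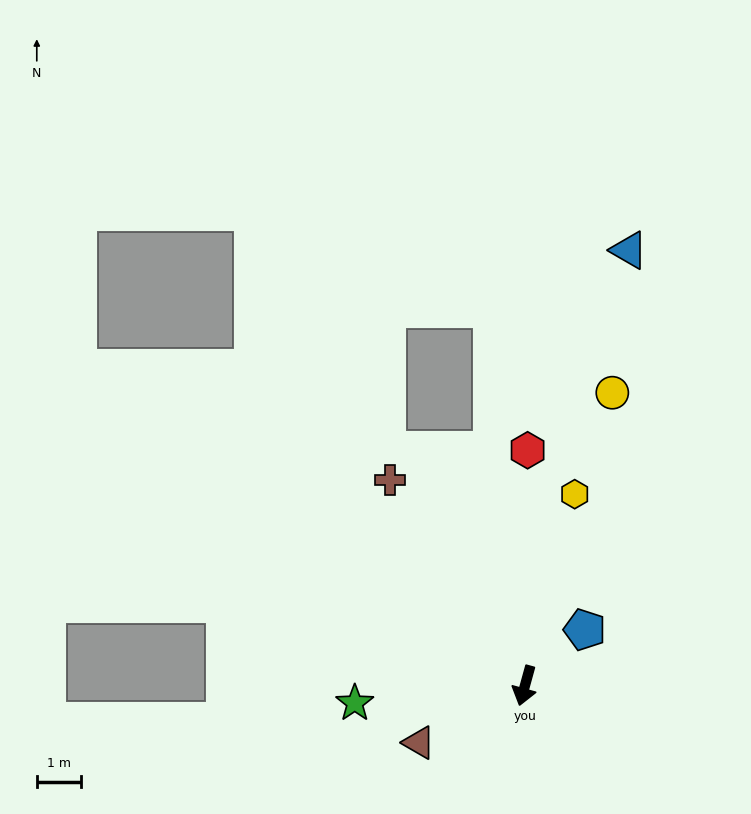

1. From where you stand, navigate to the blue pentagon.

turn left 149°, forward 1.8 m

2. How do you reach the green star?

turn right 69°, forward 3.8 m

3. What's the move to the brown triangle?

turn right 46°, forward 2.7 m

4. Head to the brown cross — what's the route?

turn right 131°, forward 5.5 m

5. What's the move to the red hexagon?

turn right 165°, forward 5.3 m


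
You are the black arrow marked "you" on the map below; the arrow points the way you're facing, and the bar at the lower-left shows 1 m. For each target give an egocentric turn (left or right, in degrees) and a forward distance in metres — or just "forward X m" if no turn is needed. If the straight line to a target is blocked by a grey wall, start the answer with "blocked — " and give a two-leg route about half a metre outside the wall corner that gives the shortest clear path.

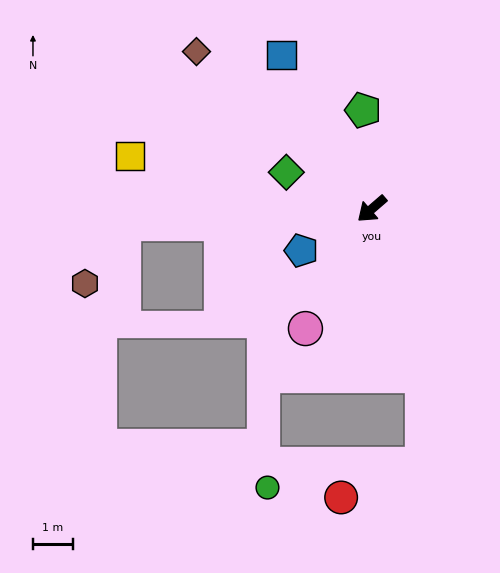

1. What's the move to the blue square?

turn right 100°, forward 4.4 m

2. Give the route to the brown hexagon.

blocked — turn right 37°, forward 6.2 m, then turn left 53°, forward 1.8 m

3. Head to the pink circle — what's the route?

turn left 20°, forward 3.4 m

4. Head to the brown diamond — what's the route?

turn right 83°, forward 5.8 m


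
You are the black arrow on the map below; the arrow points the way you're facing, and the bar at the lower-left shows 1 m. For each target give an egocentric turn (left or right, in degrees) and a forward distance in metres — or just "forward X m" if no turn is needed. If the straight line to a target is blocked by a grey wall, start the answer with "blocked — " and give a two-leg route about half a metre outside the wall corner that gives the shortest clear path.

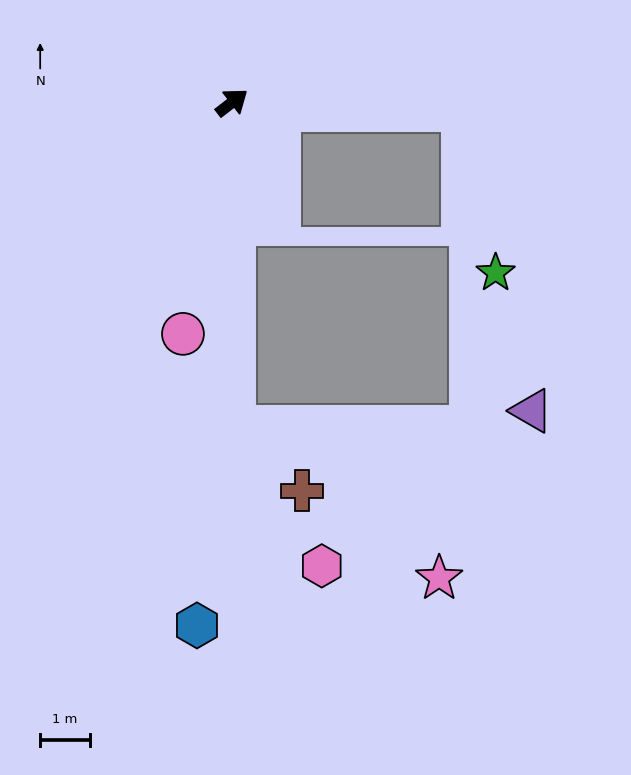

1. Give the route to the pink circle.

turn right 140°, forward 4.8 m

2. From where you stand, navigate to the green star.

blocked — turn right 40°, forward 4.7 m, then turn right 76°, forward 3.3 m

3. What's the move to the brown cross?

blocked — turn right 127°, forward 6.6 m, then turn left 46°, forward 1.9 m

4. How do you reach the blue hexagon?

turn right 132°, forward 10.6 m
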